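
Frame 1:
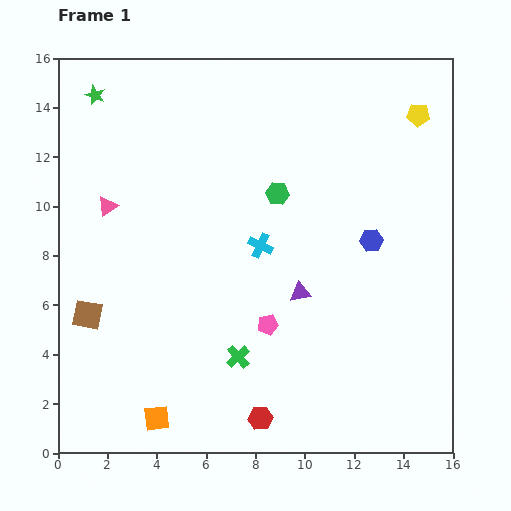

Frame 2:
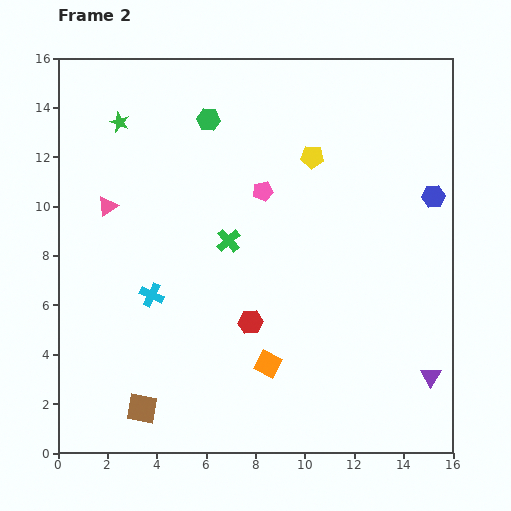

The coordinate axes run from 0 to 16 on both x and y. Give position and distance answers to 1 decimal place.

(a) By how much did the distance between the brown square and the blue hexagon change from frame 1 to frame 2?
+2.7

Distance in frame 1: 11.9. Distance in frame 2: 14.6.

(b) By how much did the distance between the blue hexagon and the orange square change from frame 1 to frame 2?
-1.8

Distance in frame 1: 11.3. Distance in frame 2: 9.5.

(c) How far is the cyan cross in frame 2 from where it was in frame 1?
4.8

The cyan cross moved from (8.2, 8.4) to (3.8, 6.4), a distance of √(4.4² + 2.0²) ≈ 4.8.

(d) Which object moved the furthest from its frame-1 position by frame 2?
the purple triangle

(moved 6.3; next 5.4)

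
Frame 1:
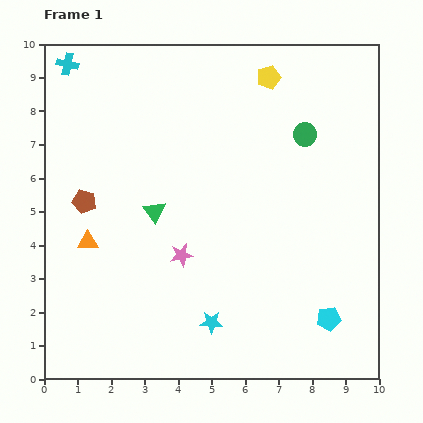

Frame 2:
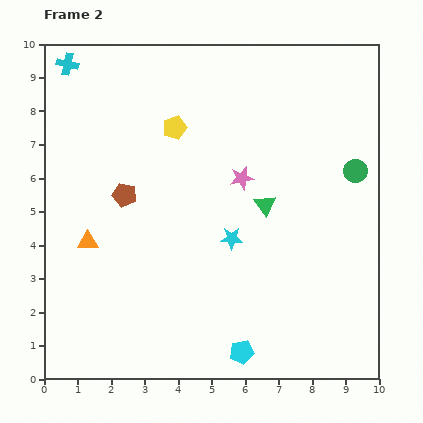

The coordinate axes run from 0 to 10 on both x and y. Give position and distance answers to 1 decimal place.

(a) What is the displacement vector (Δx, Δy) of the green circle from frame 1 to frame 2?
(1.5, -1.1)

The green circle was at (7.8, 7.3) in frame 1 and (9.3, 6.2) in frame 2.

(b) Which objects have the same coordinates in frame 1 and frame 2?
the cyan cross, the orange triangle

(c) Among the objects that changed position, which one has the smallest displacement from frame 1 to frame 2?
the brown pentagon

(moved 1.2)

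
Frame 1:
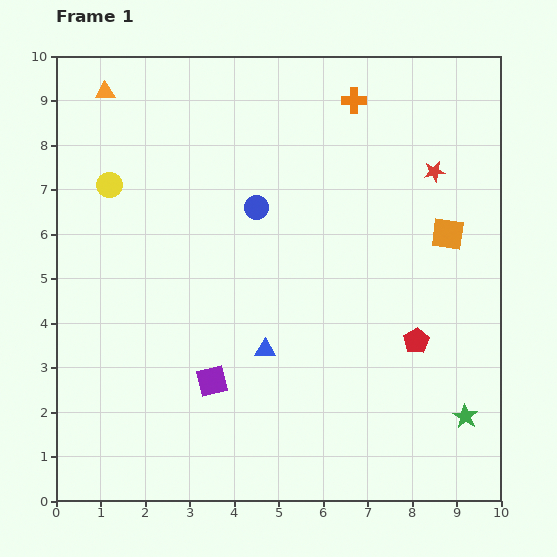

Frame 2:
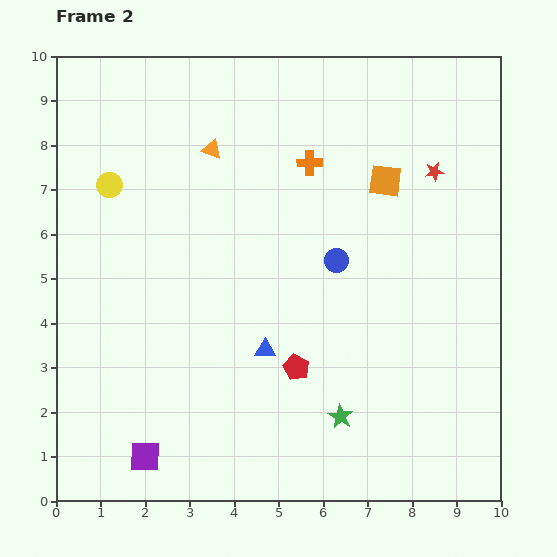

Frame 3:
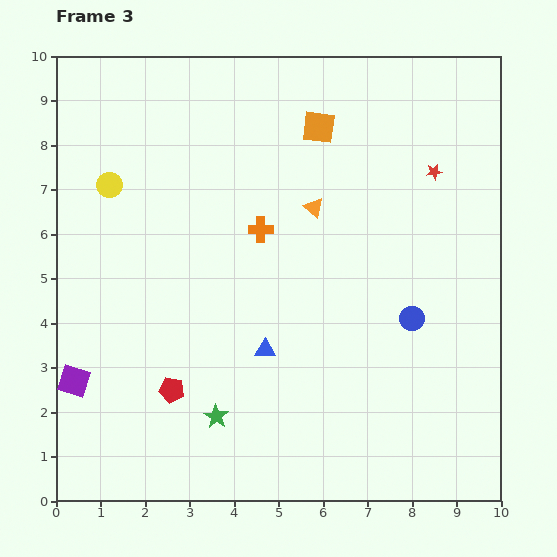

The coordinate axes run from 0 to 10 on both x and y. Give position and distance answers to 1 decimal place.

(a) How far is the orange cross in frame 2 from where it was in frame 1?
1.7

The orange cross moved from (6.7, 9.0) to (5.7, 7.6), a distance of √(1.0² + 1.4²) ≈ 1.7.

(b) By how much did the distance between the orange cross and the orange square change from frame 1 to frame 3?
-1.1

Distance in frame 1: 3.7. Distance in frame 3: 2.6.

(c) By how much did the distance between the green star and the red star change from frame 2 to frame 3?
+1.5

Distance in frame 2: 5.9. Distance in frame 3: 7.4.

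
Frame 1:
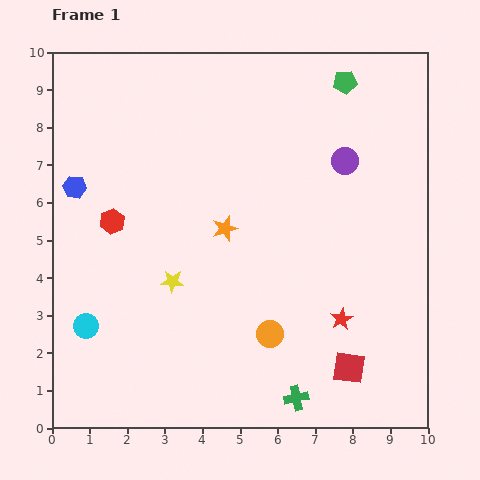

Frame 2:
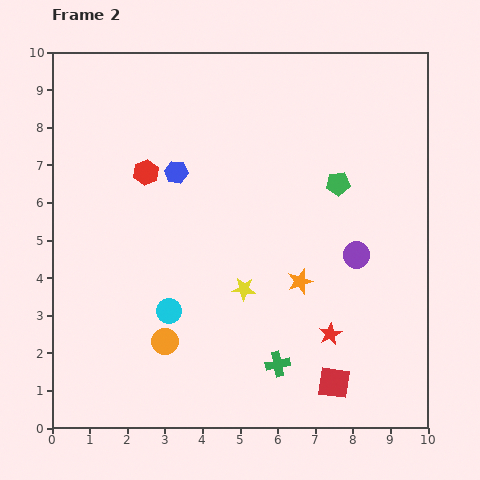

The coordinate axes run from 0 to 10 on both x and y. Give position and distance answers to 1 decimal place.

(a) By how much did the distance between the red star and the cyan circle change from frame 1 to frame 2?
-2.5

Distance in frame 1: 6.8. Distance in frame 2: 4.3.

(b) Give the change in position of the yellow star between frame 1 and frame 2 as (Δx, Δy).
(1.9, -0.2)

The yellow star was at (3.2, 3.9) in frame 1 and (5.1, 3.7) in frame 2.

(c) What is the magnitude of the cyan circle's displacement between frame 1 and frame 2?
2.2

The cyan circle moved from (0.9, 2.7) to (3.1, 3.1), a distance of √(2.2² + 0.4²) ≈ 2.2.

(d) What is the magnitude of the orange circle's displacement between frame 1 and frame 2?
2.8

The orange circle moved from (5.8, 2.5) to (3.0, 2.3), a distance of √(2.8² + 0.2²) ≈ 2.8.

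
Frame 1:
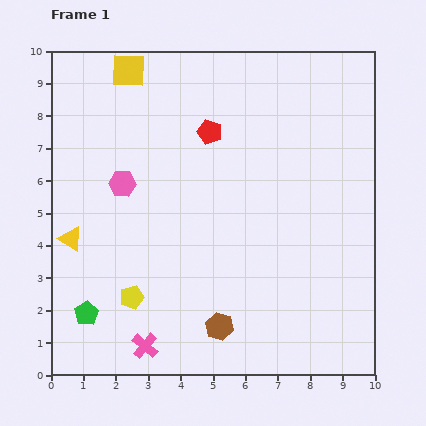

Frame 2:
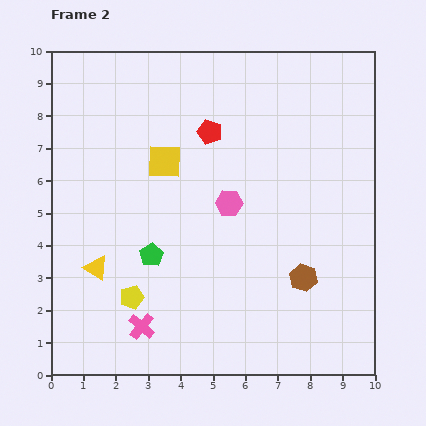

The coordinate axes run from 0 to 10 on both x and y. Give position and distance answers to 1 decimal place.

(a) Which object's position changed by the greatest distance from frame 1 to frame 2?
the pink hexagon

(moved 3.4; next 3.0)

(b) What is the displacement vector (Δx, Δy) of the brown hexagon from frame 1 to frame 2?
(2.6, 1.5)

The brown hexagon was at (5.2, 1.5) in frame 1 and (7.8, 3.0) in frame 2.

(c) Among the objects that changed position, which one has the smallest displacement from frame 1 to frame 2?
the pink cross

(moved 0.6)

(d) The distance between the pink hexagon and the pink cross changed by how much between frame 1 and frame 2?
-0.3

Distance in frame 1: 5.0. Distance in frame 2: 4.7.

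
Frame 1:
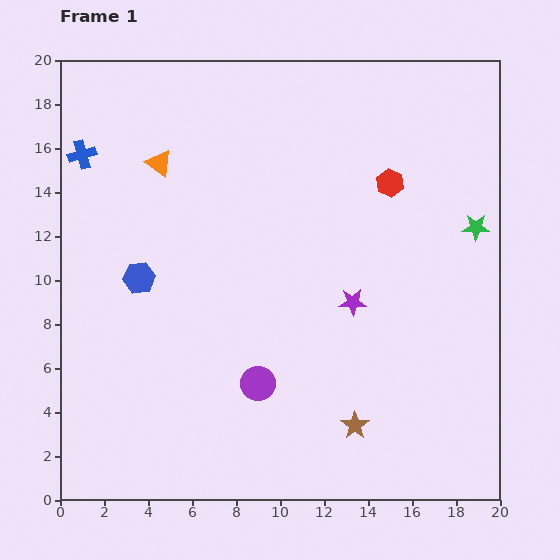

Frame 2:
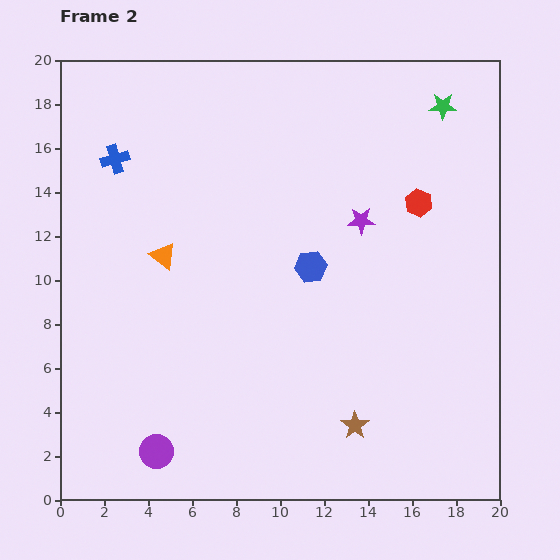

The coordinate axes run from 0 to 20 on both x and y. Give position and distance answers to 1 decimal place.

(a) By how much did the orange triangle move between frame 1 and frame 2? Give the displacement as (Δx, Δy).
(0.2, -4.2)

The orange triangle was at (4.5, 15.3) in frame 1 and (4.7, 11.1) in frame 2.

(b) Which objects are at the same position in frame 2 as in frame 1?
the brown star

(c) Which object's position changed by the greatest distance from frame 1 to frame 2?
the blue hexagon

(moved 7.8; next 5.7)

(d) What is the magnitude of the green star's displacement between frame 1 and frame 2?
5.7

The green star moved from (18.9, 12.4) to (17.4, 17.9), a distance of √(1.5² + 5.5²) ≈ 5.7.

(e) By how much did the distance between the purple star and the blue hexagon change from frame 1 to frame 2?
-6.7

Distance in frame 1: 9.8. Distance in frame 2: 3.1.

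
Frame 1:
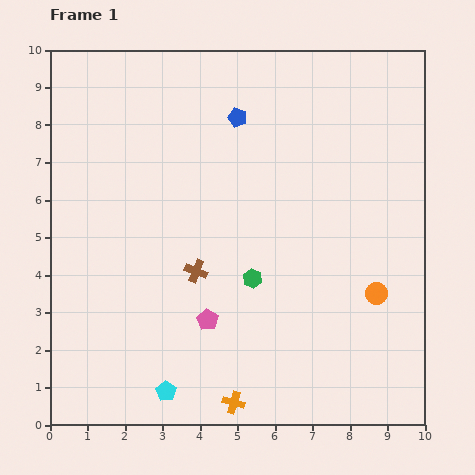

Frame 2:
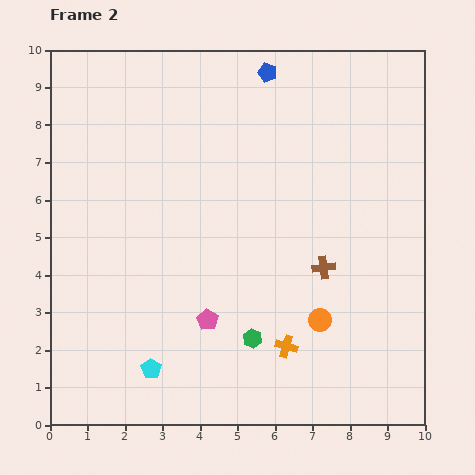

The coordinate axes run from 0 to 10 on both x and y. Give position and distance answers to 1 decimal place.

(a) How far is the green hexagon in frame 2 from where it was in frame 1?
1.6

The green hexagon moved from (5.4, 3.9) to (5.4, 2.3), a distance of √(0.0² + 1.6²) ≈ 1.6.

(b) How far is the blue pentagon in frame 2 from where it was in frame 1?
1.4

The blue pentagon moved from (5.0, 8.2) to (5.8, 9.4), a distance of √(0.8² + 1.2²) ≈ 1.4.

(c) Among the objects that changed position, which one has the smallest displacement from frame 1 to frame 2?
the cyan pentagon

(moved 0.7)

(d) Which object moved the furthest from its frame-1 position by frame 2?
the brown cross

(moved 3.4; next 2.1)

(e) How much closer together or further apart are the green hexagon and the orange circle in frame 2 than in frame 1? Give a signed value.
-1.4

Distance in frame 1: 3.3. Distance in frame 2: 1.9.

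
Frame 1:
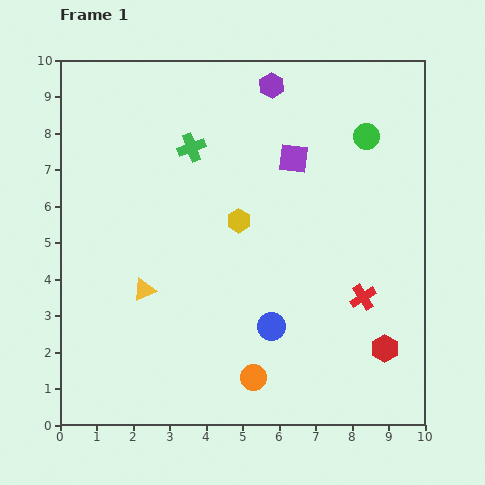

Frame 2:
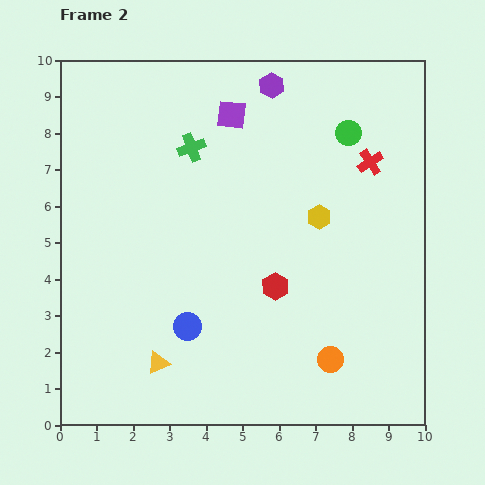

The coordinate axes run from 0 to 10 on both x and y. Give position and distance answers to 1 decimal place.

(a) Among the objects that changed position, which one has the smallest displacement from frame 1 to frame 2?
the green circle

(moved 0.5)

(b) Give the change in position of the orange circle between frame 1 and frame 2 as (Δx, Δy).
(2.1, 0.5)

The orange circle was at (5.3, 1.3) in frame 1 and (7.4, 1.8) in frame 2.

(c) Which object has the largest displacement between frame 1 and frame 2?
the red cross

(moved 3.7; next 3.4)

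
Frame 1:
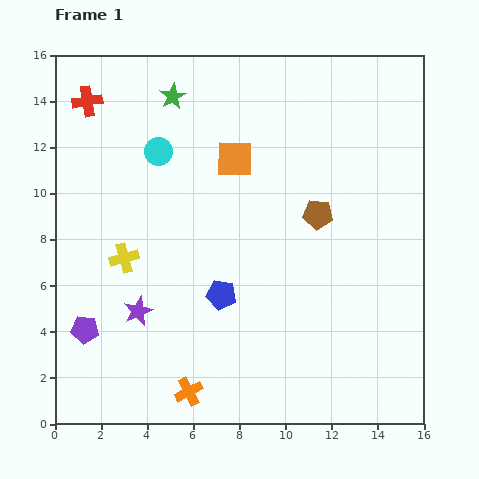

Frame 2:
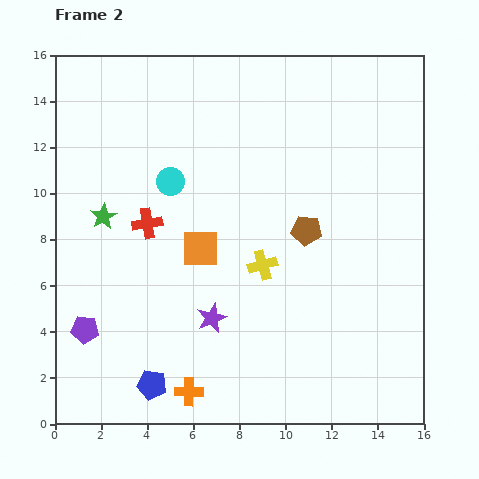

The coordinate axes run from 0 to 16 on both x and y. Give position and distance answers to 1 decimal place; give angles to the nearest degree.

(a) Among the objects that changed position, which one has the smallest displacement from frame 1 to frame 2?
the brown pentagon

(moved 0.9)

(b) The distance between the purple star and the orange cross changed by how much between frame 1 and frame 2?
-0.7

Distance in frame 1: 4.1. Distance in frame 2: 3.4.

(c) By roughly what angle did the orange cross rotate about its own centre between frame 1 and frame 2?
29° clockwise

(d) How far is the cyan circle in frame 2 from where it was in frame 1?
1.4

The cyan circle moved from (4.5, 11.8) to (5.0, 10.5), a distance of √(0.5² + 1.3²) ≈ 1.4.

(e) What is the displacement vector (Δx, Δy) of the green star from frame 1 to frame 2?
(-3.0, -5.2)

The green star was at (5.1, 14.2) in frame 1 and (2.1, 9.0) in frame 2.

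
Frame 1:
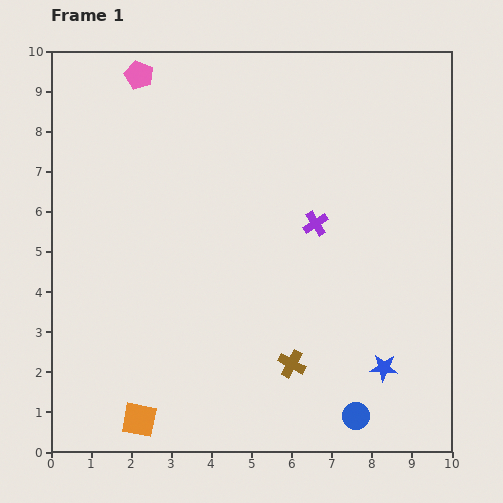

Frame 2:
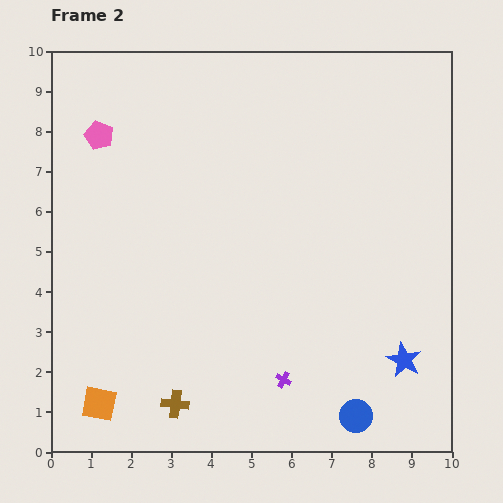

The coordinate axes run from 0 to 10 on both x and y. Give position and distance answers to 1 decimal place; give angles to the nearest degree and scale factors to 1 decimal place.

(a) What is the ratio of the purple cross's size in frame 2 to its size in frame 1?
0.6×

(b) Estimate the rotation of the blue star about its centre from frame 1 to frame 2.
23° clockwise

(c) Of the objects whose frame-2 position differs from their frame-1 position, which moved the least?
the blue star

(moved 0.5)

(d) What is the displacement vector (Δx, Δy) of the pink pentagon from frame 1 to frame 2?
(-1.0, -1.5)

The pink pentagon was at (2.2, 9.4) in frame 1 and (1.2, 7.9) in frame 2.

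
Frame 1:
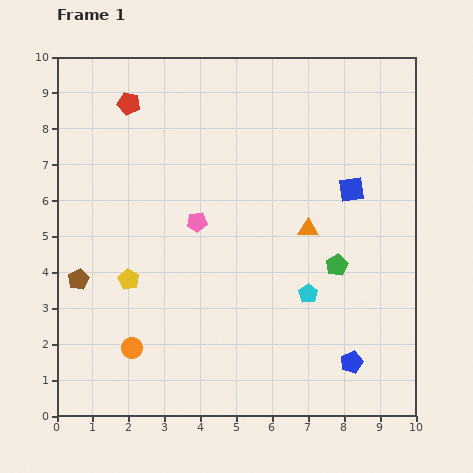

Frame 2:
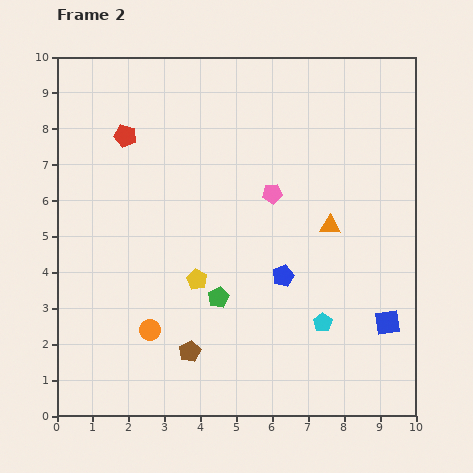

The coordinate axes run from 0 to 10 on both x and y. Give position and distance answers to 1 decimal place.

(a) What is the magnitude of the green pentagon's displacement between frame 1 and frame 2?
3.4

The green pentagon moved from (7.8, 4.2) to (4.5, 3.3), a distance of √(3.3² + 0.9²) ≈ 3.4.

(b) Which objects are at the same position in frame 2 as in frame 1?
none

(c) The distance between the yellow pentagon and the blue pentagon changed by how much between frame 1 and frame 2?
-4.2

Distance in frame 1: 6.6. Distance in frame 2: 2.4.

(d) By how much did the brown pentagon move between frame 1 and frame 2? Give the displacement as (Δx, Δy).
(3.1, -2.0)

The brown pentagon was at (0.6, 3.8) in frame 1 and (3.7, 1.8) in frame 2.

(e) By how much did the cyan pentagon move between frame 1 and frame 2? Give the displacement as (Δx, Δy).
(0.4, -0.8)

The cyan pentagon was at (7.0, 3.4) in frame 1 and (7.4, 2.6) in frame 2.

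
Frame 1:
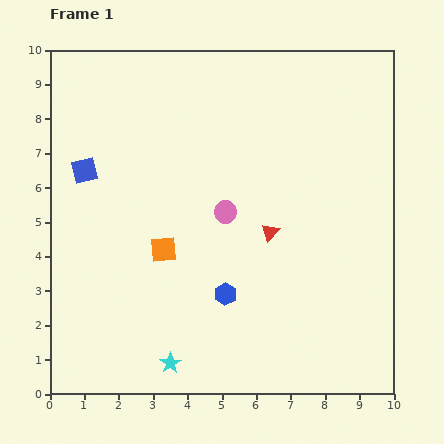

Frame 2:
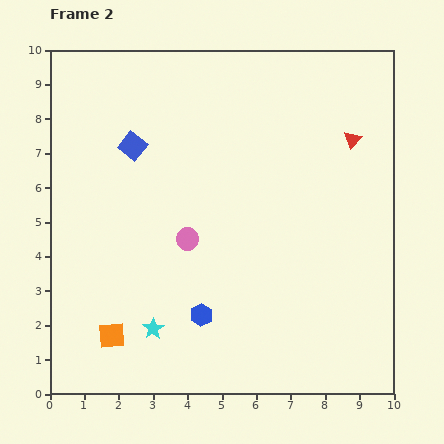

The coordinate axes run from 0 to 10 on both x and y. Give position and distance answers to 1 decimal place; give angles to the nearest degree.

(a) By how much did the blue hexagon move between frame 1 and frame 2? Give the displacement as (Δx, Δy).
(-0.7, -0.6)

The blue hexagon was at (5.1, 2.9) in frame 1 and (4.4, 2.3) in frame 2.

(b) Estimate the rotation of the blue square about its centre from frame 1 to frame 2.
38° counter-clockwise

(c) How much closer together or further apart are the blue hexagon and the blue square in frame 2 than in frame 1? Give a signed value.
-0.2

Distance in frame 1: 5.5. Distance in frame 2: 5.3.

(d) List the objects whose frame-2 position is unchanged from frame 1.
none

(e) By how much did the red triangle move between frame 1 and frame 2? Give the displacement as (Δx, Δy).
(2.4, 2.7)

The red triangle was at (6.4, 4.7) in frame 1 and (8.8, 7.4) in frame 2.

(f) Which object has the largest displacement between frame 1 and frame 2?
the red triangle

(moved 3.6; next 2.9)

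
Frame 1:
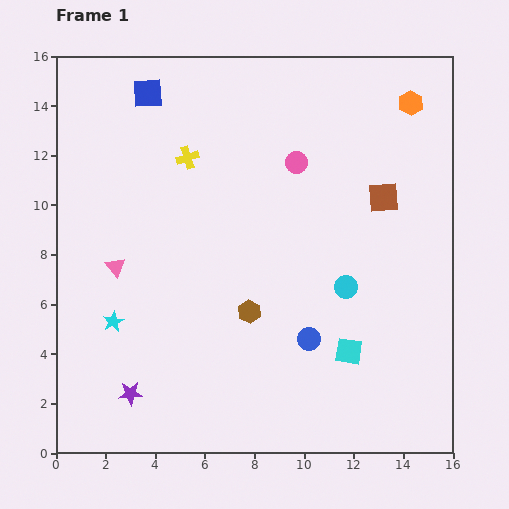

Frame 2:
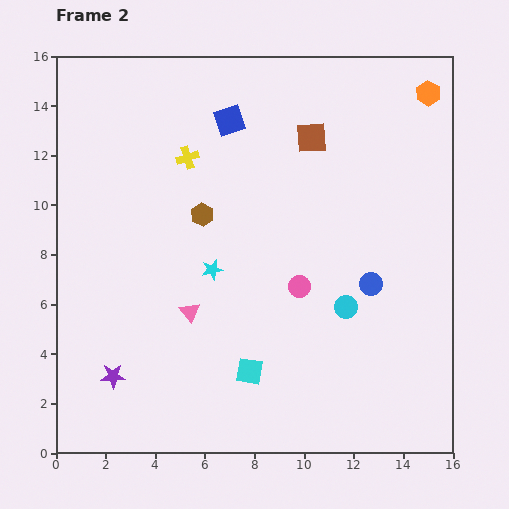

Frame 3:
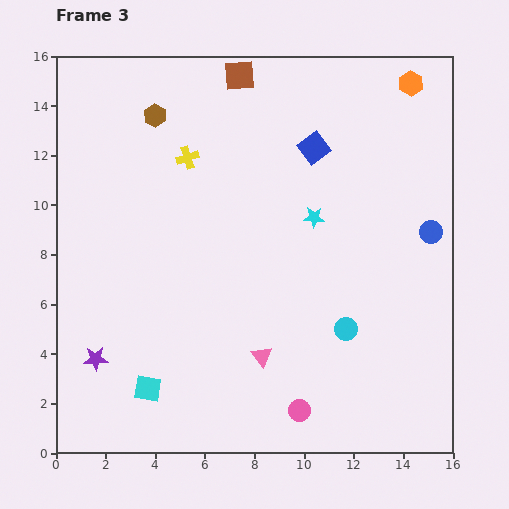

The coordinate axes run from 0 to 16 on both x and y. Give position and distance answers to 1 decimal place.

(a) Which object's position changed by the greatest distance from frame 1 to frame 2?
the pink circle

(moved 5.0; next 4.5)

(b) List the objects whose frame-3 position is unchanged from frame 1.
the yellow cross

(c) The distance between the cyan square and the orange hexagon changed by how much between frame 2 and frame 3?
+2.9

Distance in frame 2: 13.3. Distance in frame 3: 16.2.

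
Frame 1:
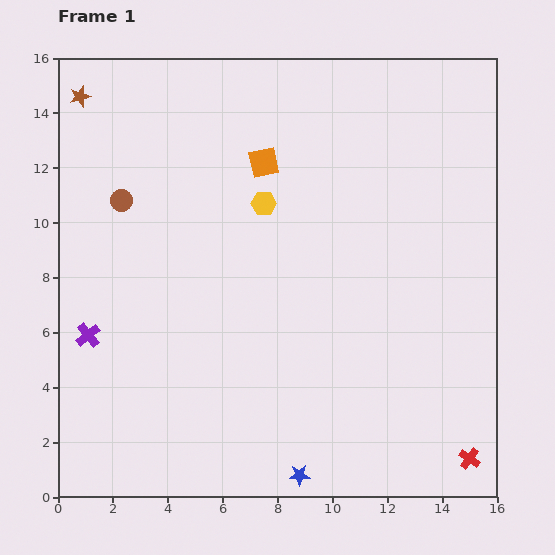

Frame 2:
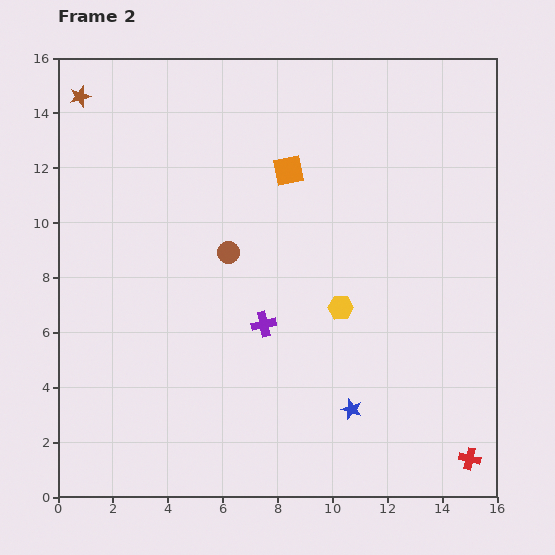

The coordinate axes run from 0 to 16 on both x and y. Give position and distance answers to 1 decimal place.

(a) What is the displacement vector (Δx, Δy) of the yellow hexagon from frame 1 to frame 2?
(2.8, -3.8)

The yellow hexagon was at (7.5, 10.7) in frame 1 and (10.3, 6.9) in frame 2.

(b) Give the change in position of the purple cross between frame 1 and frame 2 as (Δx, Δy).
(6.4, 0.4)

The purple cross was at (1.1, 5.9) in frame 1 and (7.5, 6.3) in frame 2.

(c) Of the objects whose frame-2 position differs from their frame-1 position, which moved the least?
the orange square

(moved 0.9)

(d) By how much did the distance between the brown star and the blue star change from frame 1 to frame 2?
-0.9

Distance in frame 1: 16.0. Distance in frame 2: 15.1.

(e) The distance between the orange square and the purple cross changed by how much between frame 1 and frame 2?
-3.3

Distance in frame 1: 9.0. Distance in frame 2: 5.7.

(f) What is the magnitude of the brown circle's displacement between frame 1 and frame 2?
4.3

The brown circle moved from (2.3, 10.8) to (6.2, 8.9), a distance of √(3.9² + 1.9²) ≈ 4.3.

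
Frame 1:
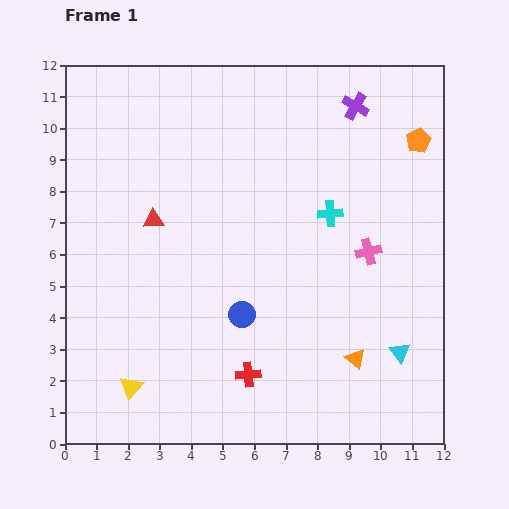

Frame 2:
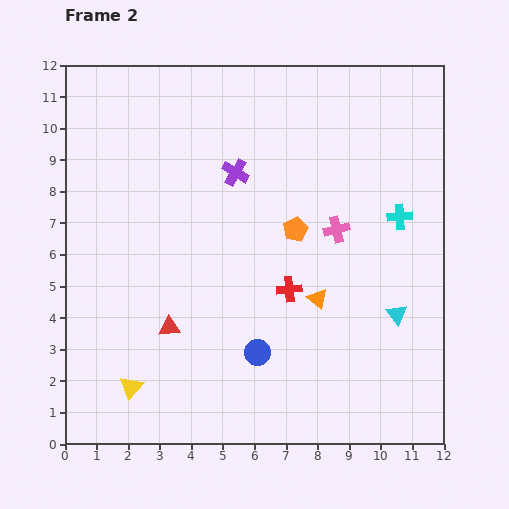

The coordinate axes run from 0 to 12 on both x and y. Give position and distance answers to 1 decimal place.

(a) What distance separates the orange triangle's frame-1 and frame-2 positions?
2.2

The orange triangle moved from (9.2, 2.7) to (8.0, 4.6), a distance of √(1.2² + 1.9²) ≈ 2.2.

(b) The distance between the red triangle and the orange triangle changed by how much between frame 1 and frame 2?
-3.0

Distance in frame 1: 7.8. Distance in frame 2: 4.8.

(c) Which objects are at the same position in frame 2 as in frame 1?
the yellow triangle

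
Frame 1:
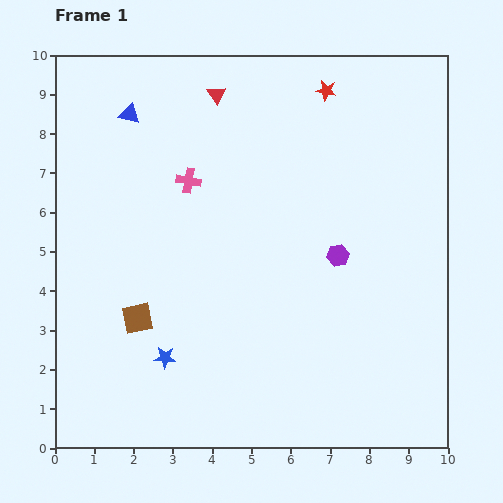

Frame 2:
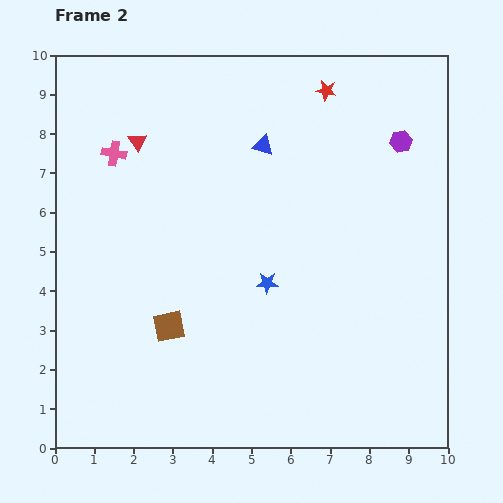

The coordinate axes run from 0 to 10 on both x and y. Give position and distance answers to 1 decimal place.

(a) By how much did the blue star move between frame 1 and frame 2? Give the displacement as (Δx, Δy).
(2.6, 1.9)

The blue star was at (2.8, 2.3) in frame 1 and (5.4, 4.2) in frame 2.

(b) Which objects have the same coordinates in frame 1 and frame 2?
the red star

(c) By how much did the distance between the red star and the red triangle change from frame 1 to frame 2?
+2.2

Distance in frame 1: 2.8. Distance in frame 2: 5.0.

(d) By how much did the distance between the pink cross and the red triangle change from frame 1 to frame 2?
-1.6

Distance in frame 1: 2.3. Distance in frame 2: 0.7.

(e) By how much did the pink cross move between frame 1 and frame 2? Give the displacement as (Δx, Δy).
(-1.9, 0.7)

The pink cross was at (3.4, 6.8) in frame 1 and (1.5, 7.5) in frame 2.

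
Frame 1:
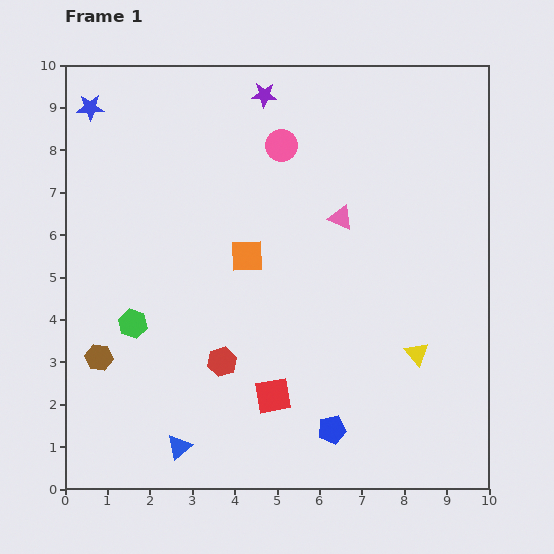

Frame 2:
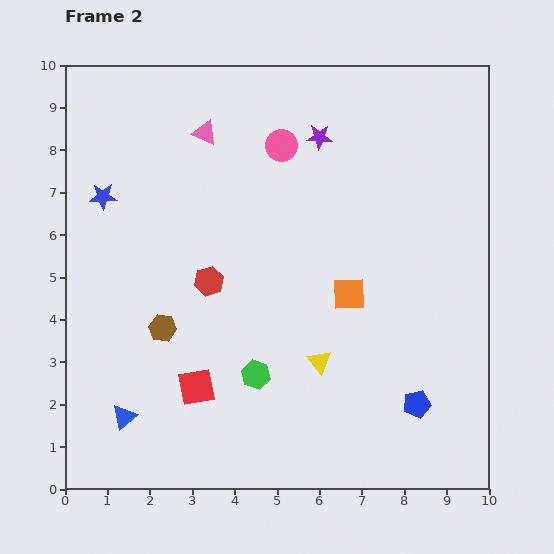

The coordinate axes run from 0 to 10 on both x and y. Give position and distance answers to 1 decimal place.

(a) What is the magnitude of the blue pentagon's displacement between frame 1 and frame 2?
2.1

The blue pentagon moved from (6.3, 1.4) to (8.3, 2.0), a distance of √(2.0² + 0.6²) ≈ 2.1.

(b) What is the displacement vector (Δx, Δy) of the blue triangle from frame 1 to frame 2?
(-1.3, 0.7)

The blue triangle was at (2.7, 1.0) in frame 1 and (1.4, 1.7) in frame 2.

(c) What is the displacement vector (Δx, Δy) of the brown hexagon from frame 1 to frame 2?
(1.5, 0.7)

The brown hexagon was at (0.8, 3.1) in frame 1 and (2.3, 3.8) in frame 2.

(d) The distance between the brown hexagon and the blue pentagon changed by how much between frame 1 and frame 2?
+0.5

Distance in frame 1: 5.8. Distance in frame 2: 6.3.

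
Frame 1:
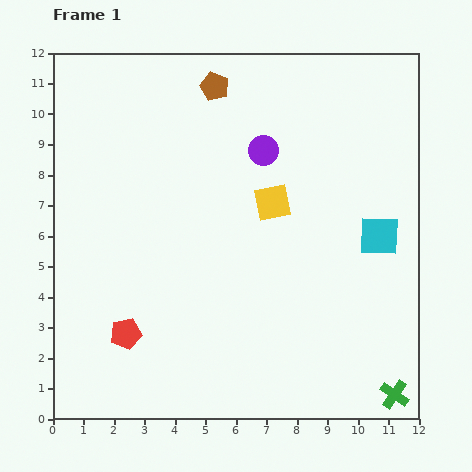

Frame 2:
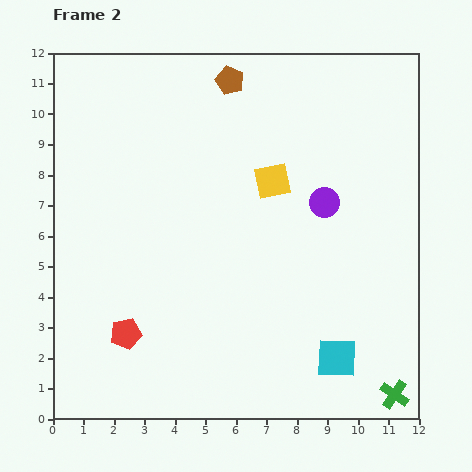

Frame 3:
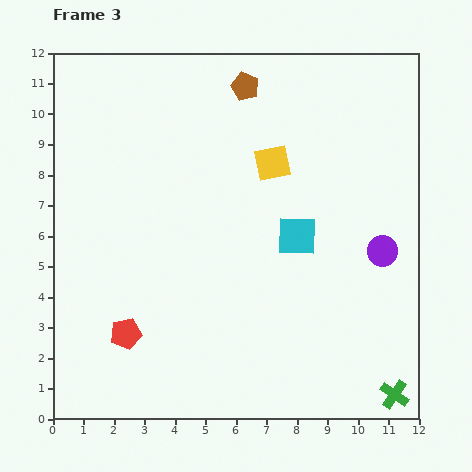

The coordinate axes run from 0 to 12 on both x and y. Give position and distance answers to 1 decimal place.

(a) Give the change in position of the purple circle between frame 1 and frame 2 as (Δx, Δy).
(2.0, -1.7)

The purple circle was at (6.9, 8.8) in frame 1 and (8.9, 7.1) in frame 2.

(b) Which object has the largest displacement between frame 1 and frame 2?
the cyan square

(moved 4.2; next 2.6)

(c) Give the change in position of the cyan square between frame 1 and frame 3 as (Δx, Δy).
(-2.7, 0.0)

The cyan square was at (10.7, 6.0) in frame 1 and (8.0, 6.0) in frame 3.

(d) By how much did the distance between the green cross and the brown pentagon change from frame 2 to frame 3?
-0.4

Distance in frame 2: 11.6. Distance in frame 3: 11.2.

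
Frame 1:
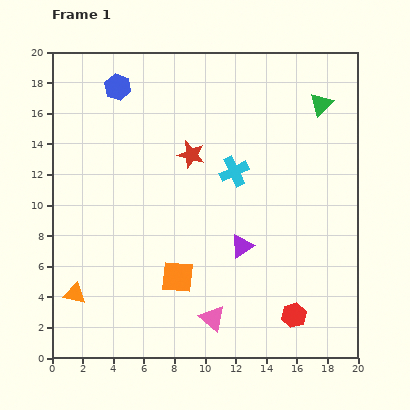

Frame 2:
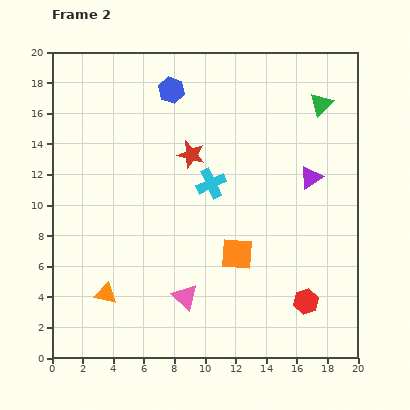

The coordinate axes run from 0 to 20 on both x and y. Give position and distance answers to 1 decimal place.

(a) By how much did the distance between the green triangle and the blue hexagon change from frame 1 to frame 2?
-3.5

Distance in frame 1: 13.3. Distance in frame 2: 9.8.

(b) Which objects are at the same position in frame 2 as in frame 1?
the red star, the green triangle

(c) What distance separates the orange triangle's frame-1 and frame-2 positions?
2.0

The orange triangle moved from (1.5, 4.2) to (3.5, 4.2), a distance of √(2.0² + 0.0²) ≈ 2.0.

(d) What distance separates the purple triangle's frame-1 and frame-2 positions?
6.4

The purple triangle moved from (12.4, 7.3) to (16.9, 11.8), a distance of √(4.5² + 4.5²) ≈ 6.4.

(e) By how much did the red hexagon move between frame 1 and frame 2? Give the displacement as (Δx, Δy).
(0.8, 0.9)

The red hexagon was at (15.8, 2.8) in frame 1 and (16.6, 3.7) in frame 2.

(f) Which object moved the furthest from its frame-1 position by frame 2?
the purple triangle

(moved 6.4; next 4.2)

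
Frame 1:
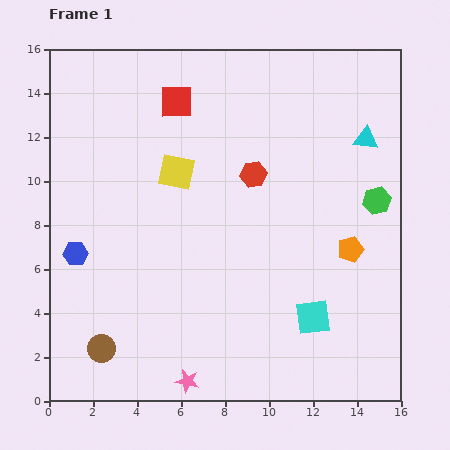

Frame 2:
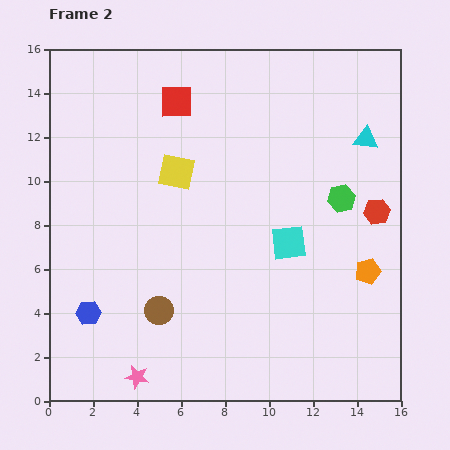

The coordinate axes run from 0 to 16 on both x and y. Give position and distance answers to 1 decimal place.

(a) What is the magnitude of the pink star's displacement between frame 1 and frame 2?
2.3

The pink star moved from (6.3, 0.9) to (4.0, 1.1), a distance of √(2.3² + 0.2²) ≈ 2.3.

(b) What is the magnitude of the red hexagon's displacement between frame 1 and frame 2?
5.9

The red hexagon moved from (9.3, 10.3) to (14.9, 8.6), a distance of √(5.6² + 1.7²) ≈ 5.9.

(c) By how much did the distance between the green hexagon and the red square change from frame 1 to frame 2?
-1.5

Distance in frame 1: 10.2. Distance in frame 2: 8.7.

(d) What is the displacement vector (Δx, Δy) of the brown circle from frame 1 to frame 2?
(2.6, 1.7)

The brown circle was at (2.4, 2.4) in frame 1 and (5.0, 4.1) in frame 2.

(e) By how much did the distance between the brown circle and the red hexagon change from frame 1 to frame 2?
+0.4

Distance in frame 1: 10.5. Distance in frame 2: 10.9.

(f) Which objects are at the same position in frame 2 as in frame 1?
the red square, the yellow square, the cyan triangle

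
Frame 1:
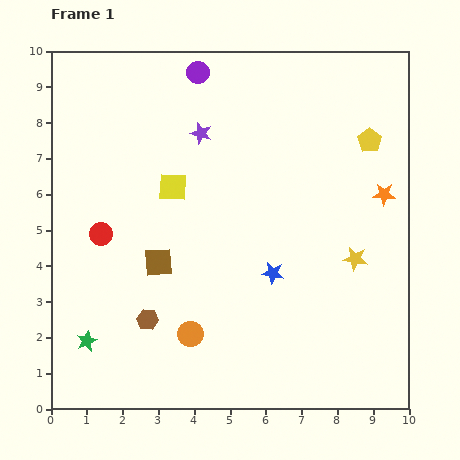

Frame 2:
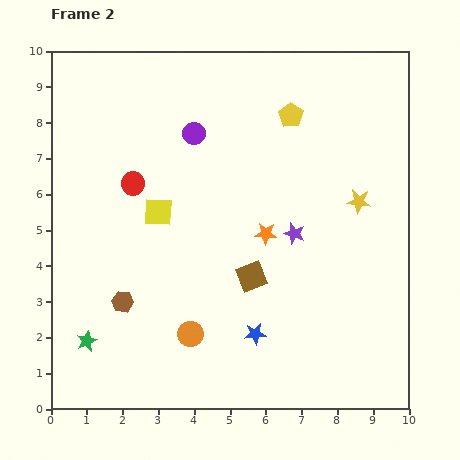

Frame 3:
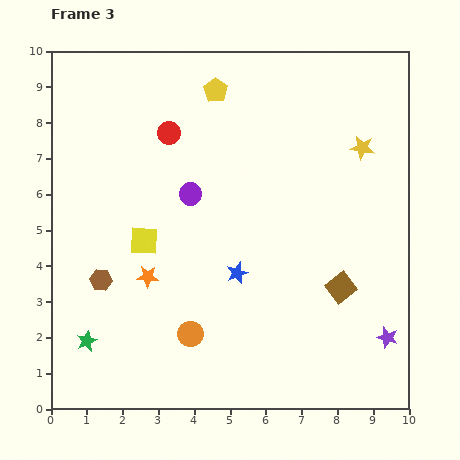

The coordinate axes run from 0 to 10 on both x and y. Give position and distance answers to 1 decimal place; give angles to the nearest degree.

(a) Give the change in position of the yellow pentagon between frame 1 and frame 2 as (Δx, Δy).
(-2.2, 0.7)

The yellow pentagon was at (8.9, 7.5) in frame 1 and (6.7, 8.2) in frame 2.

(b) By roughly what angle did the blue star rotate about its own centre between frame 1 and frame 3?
31° counter-clockwise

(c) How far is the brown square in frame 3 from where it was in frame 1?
5.1

The brown square moved from (3.0, 4.1) to (8.1, 3.4), a distance of √(5.1² + 0.7²) ≈ 5.1.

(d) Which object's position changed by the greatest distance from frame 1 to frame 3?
the purple star

(moved 7.7; next 7.0)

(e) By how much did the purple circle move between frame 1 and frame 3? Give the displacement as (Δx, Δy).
(-0.2, -3.4)

The purple circle was at (4.1, 9.4) in frame 1 and (3.9, 6.0) in frame 3.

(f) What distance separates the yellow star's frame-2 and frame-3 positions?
1.5

The yellow star moved from (8.6, 5.8) to (8.7, 7.3), a distance of √(0.1² + 1.5²) ≈ 1.5.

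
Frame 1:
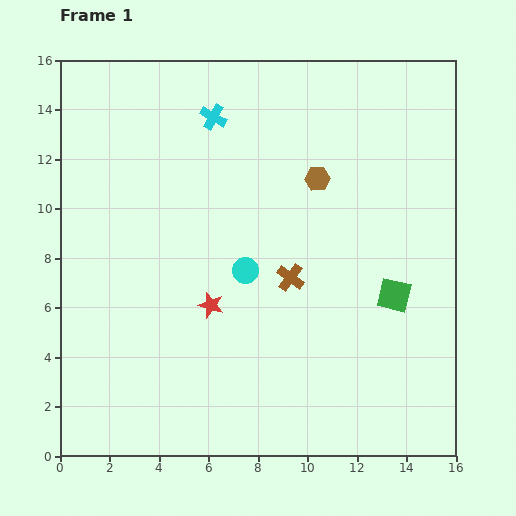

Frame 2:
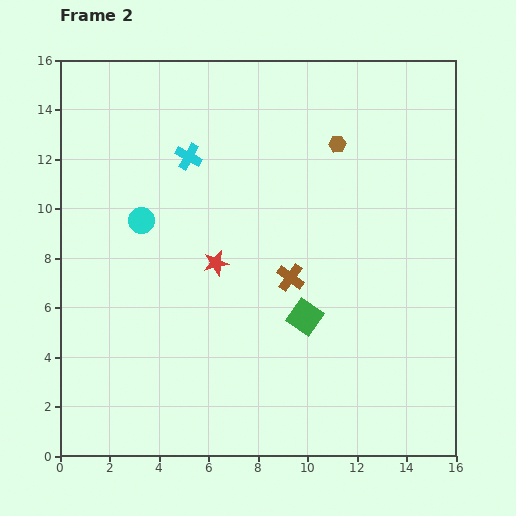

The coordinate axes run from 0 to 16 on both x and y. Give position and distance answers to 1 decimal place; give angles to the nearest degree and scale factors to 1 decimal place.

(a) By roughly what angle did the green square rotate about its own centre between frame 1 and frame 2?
21° clockwise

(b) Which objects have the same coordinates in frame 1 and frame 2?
the brown cross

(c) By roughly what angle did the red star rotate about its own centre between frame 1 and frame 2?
31° counter-clockwise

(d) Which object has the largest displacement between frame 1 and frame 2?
the cyan circle

(moved 4.7; next 3.7)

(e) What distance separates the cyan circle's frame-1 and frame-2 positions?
4.7

The cyan circle moved from (7.5, 7.5) to (3.3, 9.5), a distance of √(4.2² + 2.0²) ≈ 4.7.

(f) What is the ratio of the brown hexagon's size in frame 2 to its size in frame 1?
0.7×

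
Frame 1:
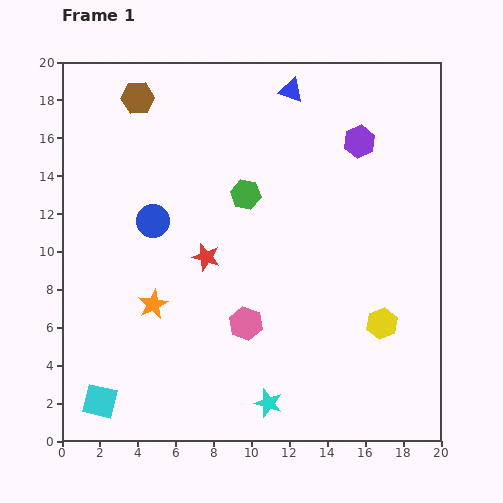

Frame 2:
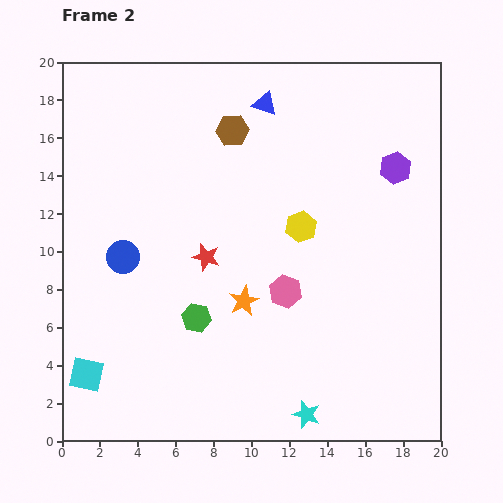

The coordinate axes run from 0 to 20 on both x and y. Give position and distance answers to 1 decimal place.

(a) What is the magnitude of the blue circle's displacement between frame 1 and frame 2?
2.5

The blue circle moved from (4.8, 11.6) to (3.2, 9.7), a distance of √(1.6² + 1.9²) ≈ 2.5.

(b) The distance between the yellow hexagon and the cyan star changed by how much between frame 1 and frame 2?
+2.6

Distance in frame 1: 7.3. Distance in frame 2: 9.9.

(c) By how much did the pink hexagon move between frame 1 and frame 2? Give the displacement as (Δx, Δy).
(2.1, 1.7)

The pink hexagon was at (9.7, 6.2) in frame 1 and (11.8, 7.9) in frame 2.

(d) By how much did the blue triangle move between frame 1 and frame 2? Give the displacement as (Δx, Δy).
(-1.4, -0.7)

The blue triangle was at (12.1, 18.5) in frame 1 and (10.7, 17.8) in frame 2.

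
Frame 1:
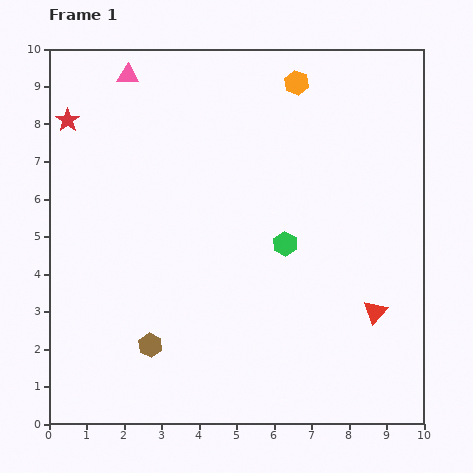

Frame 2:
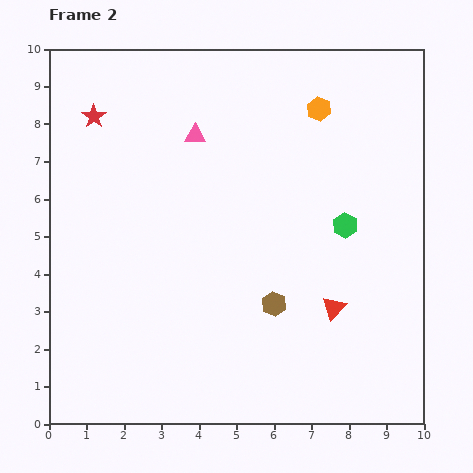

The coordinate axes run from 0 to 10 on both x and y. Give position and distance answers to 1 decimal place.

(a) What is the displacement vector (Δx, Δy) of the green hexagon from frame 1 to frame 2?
(1.6, 0.5)

The green hexagon was at (6.3, 4.8) in frame 1 and (7.9, 5.3) in frame 2.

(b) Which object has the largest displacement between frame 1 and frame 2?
the brown hexagon

(moved 3.5; next 2.4)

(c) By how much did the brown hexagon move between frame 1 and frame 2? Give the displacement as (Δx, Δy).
(3.3, 1.1)

The brown hexagon was at (2.7, 2.1) in frame 1 and (6.0, 3.2) in frame 2.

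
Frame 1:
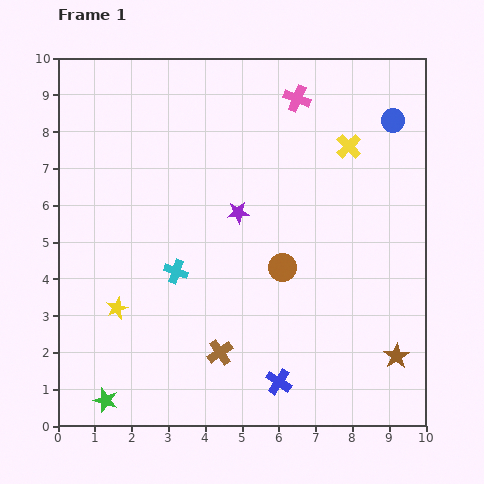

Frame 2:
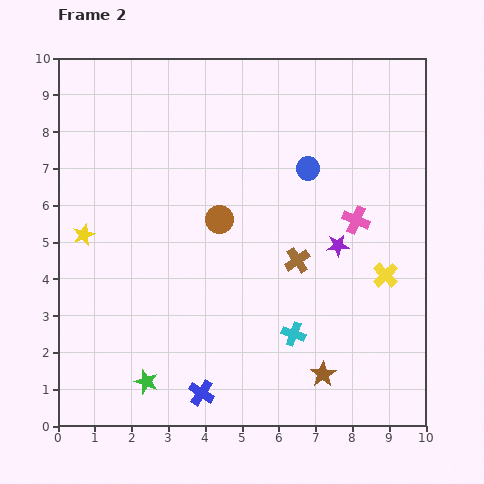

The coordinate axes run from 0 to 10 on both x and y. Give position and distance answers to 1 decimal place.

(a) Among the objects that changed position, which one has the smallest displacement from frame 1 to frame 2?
the green star

(moved 1.2)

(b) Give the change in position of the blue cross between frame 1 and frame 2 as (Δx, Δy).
(-2.1, -0.3)

The blue cross was at (6.0, 1.2) in frame 1 and (3.9, 0.9) in frame 2.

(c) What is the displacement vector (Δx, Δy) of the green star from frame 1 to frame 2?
(1.1, 0.5)

The green star was at (1.3, 0.7) in frame 1 and (2.4, 1.2) in frame 2.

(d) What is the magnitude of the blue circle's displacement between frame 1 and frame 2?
2.6

The blue circle moved from (9.1, 8.3) to (6.8, 7.0), a distance of √(2.3² + 1.3²) ≈ 2.6.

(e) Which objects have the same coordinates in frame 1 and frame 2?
none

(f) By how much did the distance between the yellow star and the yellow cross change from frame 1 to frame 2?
+0.6

Distance in frame 1: 7.7. Distance in frame 2: 8.3.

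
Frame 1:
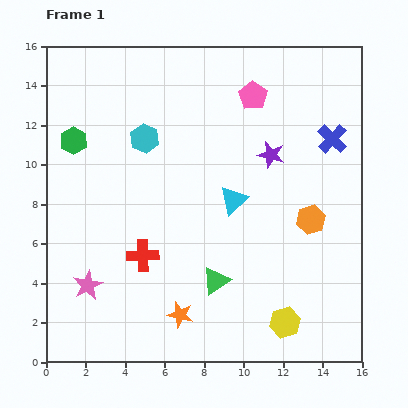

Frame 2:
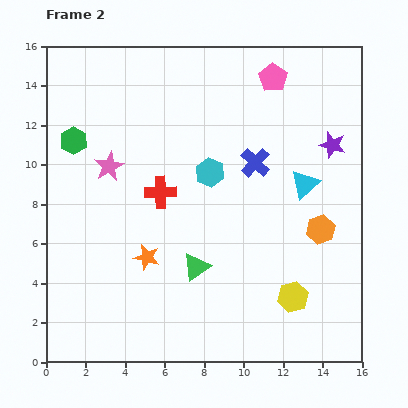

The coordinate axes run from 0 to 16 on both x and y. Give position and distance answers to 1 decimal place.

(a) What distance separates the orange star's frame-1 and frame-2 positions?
3.4

The orange star moved from (6.8, 2.4) to (5.1, 5.3), a distance of √(1.7² + 2.9²) ≈ 3.4.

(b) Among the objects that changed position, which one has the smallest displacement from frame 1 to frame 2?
the orange hexagon

(moved 0.7)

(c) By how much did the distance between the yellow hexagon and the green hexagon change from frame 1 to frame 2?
-0.5

Distance in frame 1: 14.1. Distance in frame 2: 13.6.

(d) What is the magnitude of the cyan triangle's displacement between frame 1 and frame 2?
3.7

The cyan triangle moved from (9.5, 8.2) to (13.1, 9.0), a distance of √(3.6² + 0.8²) ≈ 3.7.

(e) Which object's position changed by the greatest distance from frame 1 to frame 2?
the pink star

(moved 6.1; next 4.1)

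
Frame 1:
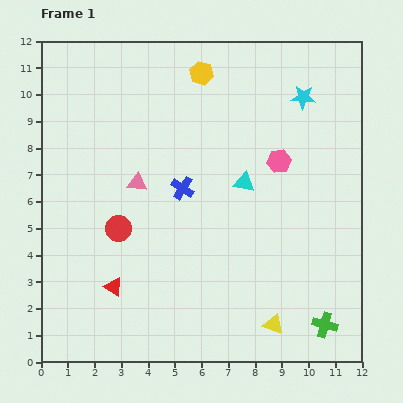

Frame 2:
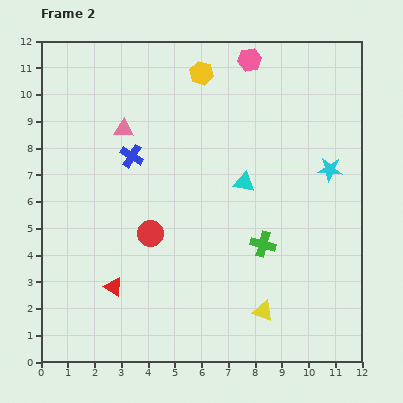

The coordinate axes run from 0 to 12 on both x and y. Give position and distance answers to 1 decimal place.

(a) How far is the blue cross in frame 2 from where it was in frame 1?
2.2

The blue cross moved from (5.3, 6.5) to (3.4, 7.7), a distance of √(1.9² + 1.2²) ≈ 2.2.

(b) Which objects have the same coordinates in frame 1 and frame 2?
the cyan triangle, the red triangle, the yellow hexagon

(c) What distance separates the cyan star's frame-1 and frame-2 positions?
2.9

The cyan star moved from (9.8, 9.9) to (10.8, 7.2), a distance of √(1.0² + 2.7²) ≈ 2.9.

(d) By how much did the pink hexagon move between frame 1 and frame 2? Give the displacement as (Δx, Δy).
(-1.1, 3.8)

The pink hexagon was at (8.9, 7.5) in frame 1 and (7.8, 11.3) in frame 2.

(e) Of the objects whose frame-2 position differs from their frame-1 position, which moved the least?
the yellow triangle

(moved 0.6)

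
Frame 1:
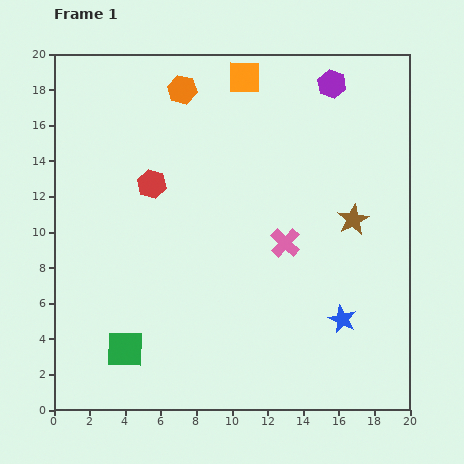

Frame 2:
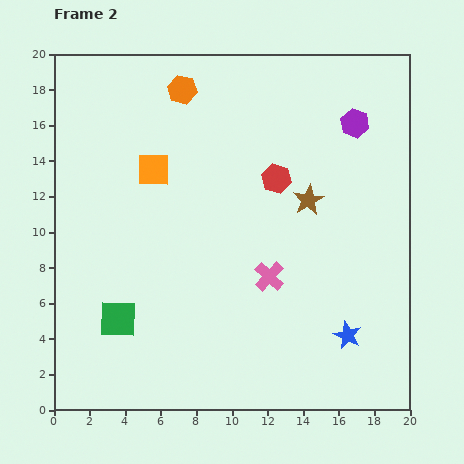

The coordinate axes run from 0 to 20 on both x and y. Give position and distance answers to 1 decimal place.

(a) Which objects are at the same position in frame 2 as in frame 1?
the orange hexagon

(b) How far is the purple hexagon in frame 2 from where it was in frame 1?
2.6

The purple hexagon moved from (15.6, 18.3) to (16.9, 16.1), a distance of √(1.3² + 2.2²) ≈ 2.6.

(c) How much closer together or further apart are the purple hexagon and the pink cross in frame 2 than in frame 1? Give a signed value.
+0.5

Distance in frame 1: 9.3. Distance in frame 2: 9.8.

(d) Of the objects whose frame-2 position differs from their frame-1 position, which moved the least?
the blue star

(moved 0.9)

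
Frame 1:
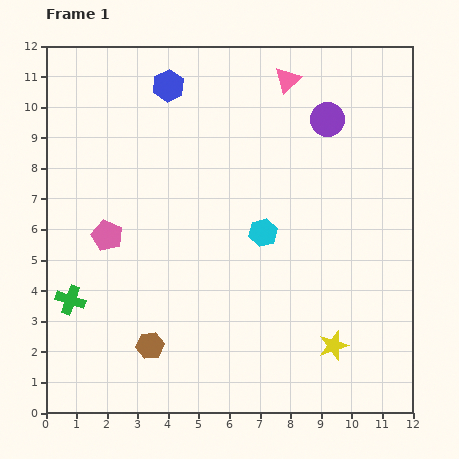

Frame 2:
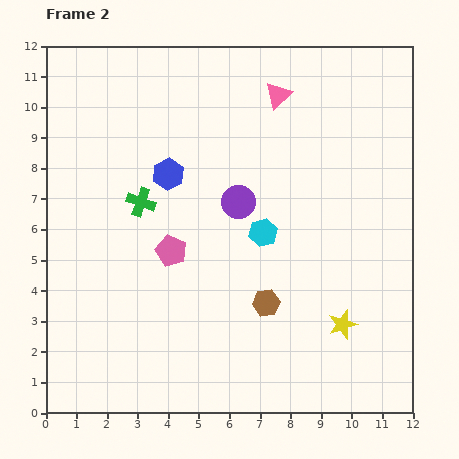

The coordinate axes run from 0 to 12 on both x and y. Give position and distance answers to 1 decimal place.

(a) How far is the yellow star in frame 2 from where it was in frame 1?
0.8

The yellow star moved from (9.4, 2.2) to (9.7, 2.9), a distance of √(0.3² + 0.7²) ≈ 0.8.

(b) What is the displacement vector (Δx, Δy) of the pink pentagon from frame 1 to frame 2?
(2.1, -0.5)

The pink pentagon was at (2.0, 5.8) in frame 1 and (4.1, 5.3) in frame 2.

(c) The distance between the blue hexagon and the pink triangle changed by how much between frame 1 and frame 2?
+0.5

Distance in frame 1: 3.9. Distance in frame 2: 4.4.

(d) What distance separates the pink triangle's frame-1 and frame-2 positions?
0.6

The pink triangle moved from (7.9, 10.9) to (7.6, 10.4), a distance of √(0.3² + 0.5²) ≈ 0.6.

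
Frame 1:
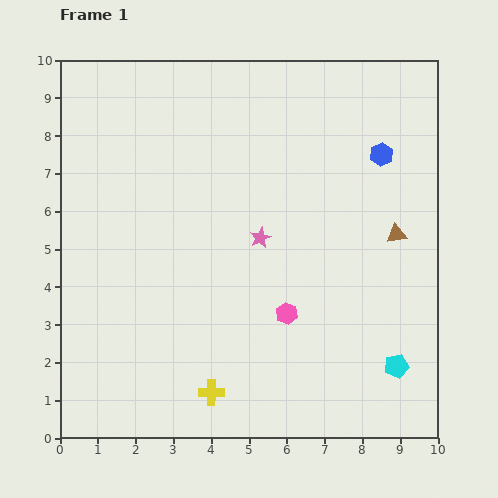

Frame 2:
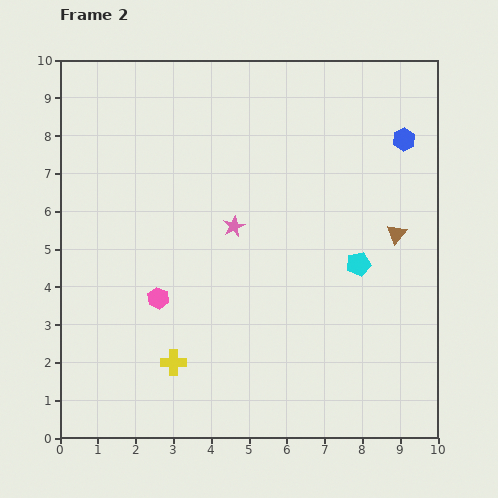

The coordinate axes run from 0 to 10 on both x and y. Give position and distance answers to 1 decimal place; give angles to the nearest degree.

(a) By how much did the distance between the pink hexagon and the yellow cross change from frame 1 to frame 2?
-1.2

Distance in frame 1: 2.9. Distance in frame 2: 1.7.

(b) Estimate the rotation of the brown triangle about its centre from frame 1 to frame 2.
42° counter-clockwise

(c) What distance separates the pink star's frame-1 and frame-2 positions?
0.8

The pink star moved from (5.3, 5.3) to (4.6, 5.6), a distance of √(0.7² + 0.3²) ≈ 0.8.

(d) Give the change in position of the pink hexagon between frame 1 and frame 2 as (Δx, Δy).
(-3.4, 0.4)

The pink hexagon was at (6.0, 3.3) in frame 1 and (2.6, 3.7) in frame 2.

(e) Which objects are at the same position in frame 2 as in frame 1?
the brown triangle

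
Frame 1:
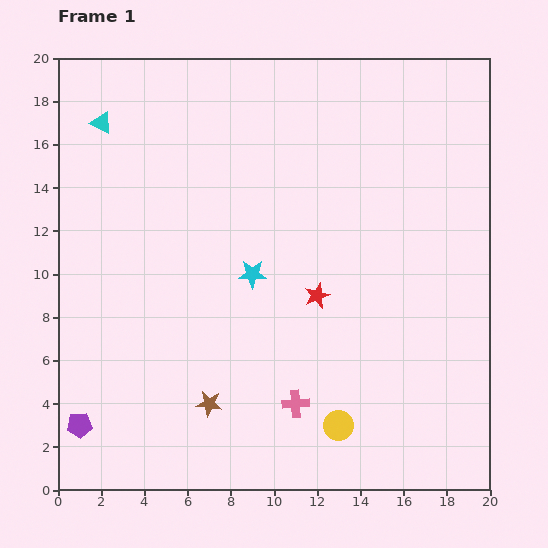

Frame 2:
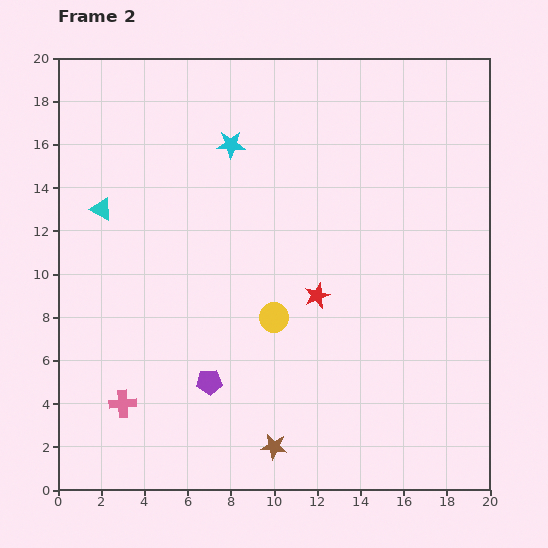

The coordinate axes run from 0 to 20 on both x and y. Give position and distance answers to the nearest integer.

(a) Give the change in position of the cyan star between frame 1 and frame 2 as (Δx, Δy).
(-1, 6)

The cyan star was at (9, 10) in frame 1 and (8, 16) in frame 2.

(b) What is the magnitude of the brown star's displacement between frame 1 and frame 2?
4

The brown star moved from (7, 4) to (10, 2), a distance of √(3² + 2²) ≈ 4.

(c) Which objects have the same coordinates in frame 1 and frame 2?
the red star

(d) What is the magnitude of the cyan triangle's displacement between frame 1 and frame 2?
4

The cyan triangle moved from (2, 17) to (2, 13), a distance of √(0² + 4²) ≈ 4.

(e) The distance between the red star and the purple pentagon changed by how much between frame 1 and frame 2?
-7

Distance in frame 1: 13. Distance in frame 2: 6.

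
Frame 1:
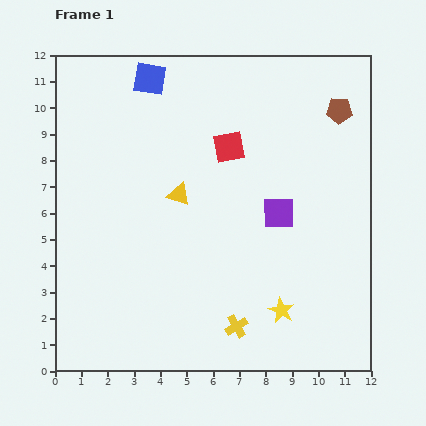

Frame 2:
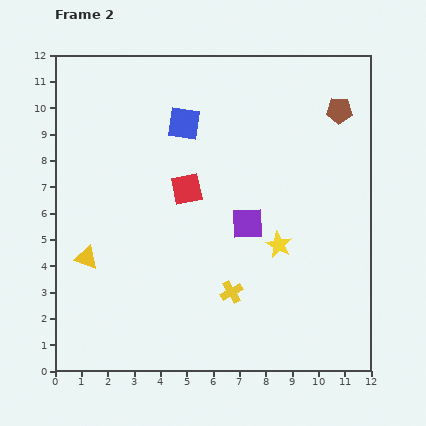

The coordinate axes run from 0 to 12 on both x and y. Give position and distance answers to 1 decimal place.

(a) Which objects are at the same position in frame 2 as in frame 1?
the brown pentagon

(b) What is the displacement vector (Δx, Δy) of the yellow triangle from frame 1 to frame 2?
(-3.5, -2.4)

The yellow triangle was at (4.7, 6.7) in frame 1 and (1.2, 4.3) in frame 2.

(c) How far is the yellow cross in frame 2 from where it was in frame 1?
1.3

The yellow cross moved from (6.9, 1.7) to (6.7, 3.0), a distance of √(0.2² + 1.3²) ≈ 1.3.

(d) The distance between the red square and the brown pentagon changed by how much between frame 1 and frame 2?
+2.1

Distance in frame 1: 4.4. Distance in frame 2: 6.5.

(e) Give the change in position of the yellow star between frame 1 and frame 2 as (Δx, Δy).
(-0.1, 2.5)

The yellow star was at (8.6, 2.3) in frame 1 and (8.5, 4.8) in frame 2.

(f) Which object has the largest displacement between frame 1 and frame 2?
the yellow triangle

(moved 4.2; next 2.5)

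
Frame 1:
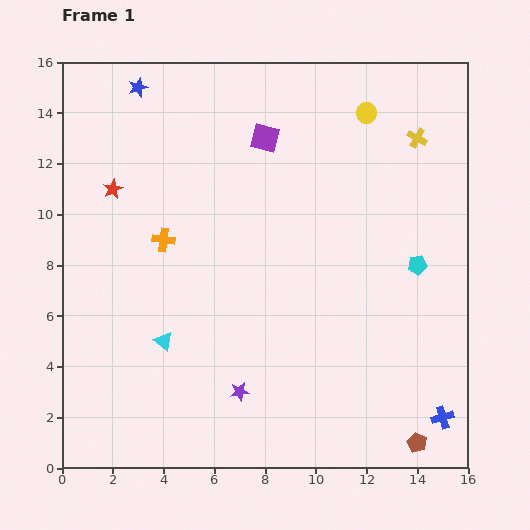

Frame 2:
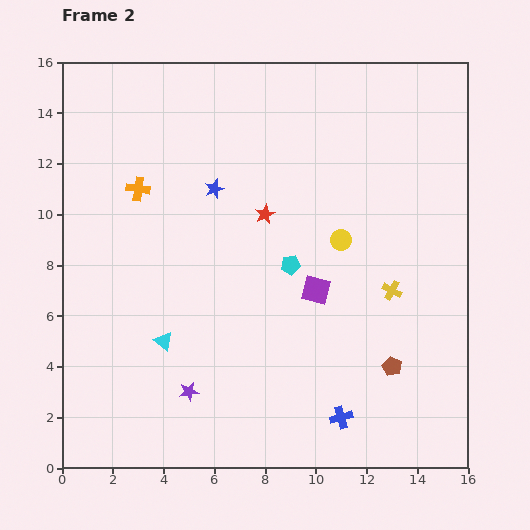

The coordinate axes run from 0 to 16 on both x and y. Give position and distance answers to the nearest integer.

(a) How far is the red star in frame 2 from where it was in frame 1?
6

The red star moved from (2, 11) to (8, 10), a distance of √(6² + 1²) ≈ 6.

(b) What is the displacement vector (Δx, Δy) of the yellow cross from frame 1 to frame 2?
(-1, -6)

The yellow cross was at (14, 13) in frame 1 and (13, 7) in frame 2.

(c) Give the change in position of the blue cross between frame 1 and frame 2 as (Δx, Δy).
(-4, 0)

The blue cross was at (15, 2) in frame 1 and (11, 2) in frame 2.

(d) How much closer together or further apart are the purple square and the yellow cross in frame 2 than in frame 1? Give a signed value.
-3

Distance in frame 1: 6. Distance in frame 2: 3.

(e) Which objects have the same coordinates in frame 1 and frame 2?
the cyan triangle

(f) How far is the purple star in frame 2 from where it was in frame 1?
2

The purple star moved from (7, 3) to (5, 3), a distance of √(2² + 0²) ≈ 2.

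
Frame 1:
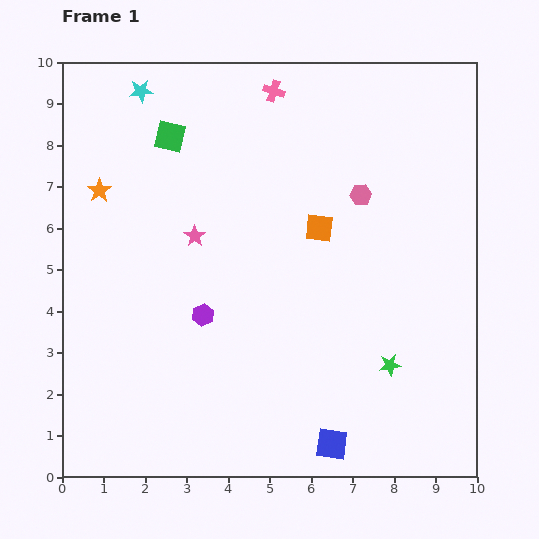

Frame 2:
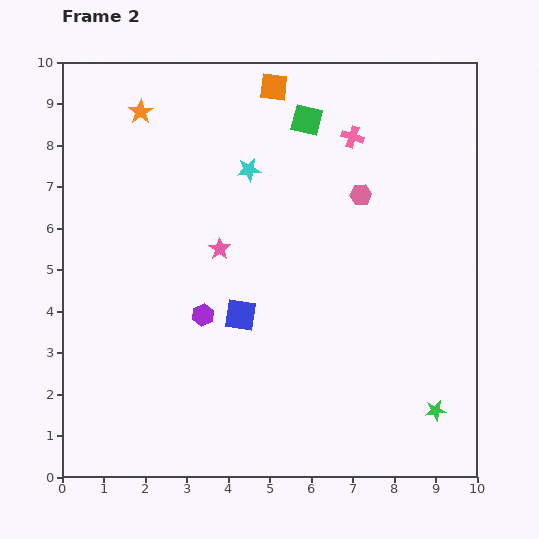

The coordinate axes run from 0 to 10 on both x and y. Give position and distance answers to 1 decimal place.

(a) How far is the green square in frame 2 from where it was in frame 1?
3.3

The green square moved from (2.6, 8.2) to (5.9, 8.6), a distance of √(3.3² + 0.4²) ≈ 3.3.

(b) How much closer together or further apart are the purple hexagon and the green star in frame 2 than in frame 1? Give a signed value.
+1.4

Distance in frame 1: 4.7. Distance in frame 2: 6.1.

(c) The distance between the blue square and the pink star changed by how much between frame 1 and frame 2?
-4.3

Distance in frame 1: 6.0. Distance in frame 2: 1.7.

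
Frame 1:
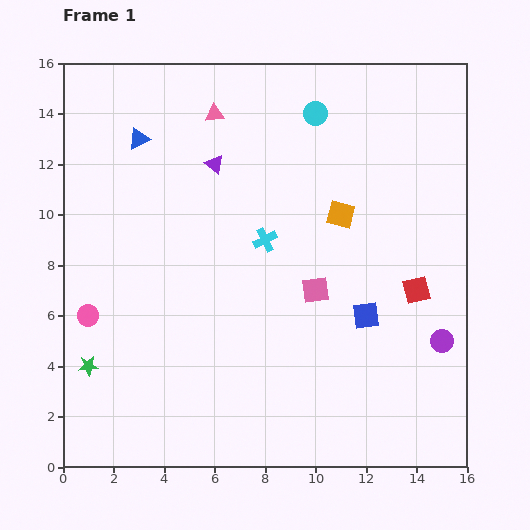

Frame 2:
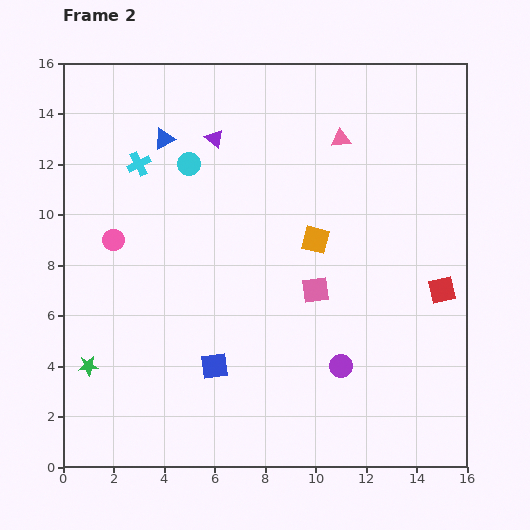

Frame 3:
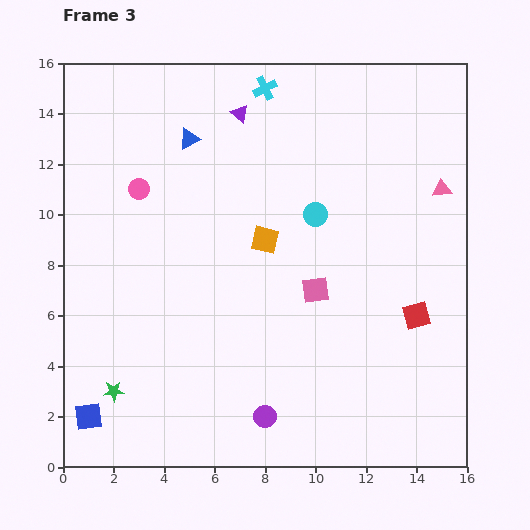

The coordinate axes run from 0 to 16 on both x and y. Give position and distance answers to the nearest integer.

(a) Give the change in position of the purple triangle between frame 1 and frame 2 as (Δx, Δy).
(0, 1)

The purple triangle was at (6, 12) in frame 1 and (6, 13) in frame 2.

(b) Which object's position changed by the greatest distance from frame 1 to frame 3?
the blue square

(moved 12; next 9)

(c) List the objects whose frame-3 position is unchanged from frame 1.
the pink square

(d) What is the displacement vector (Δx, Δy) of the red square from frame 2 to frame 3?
(-1, -1)

The red square was at (15, 7) in frame 2 and (14, 6) in frame 3.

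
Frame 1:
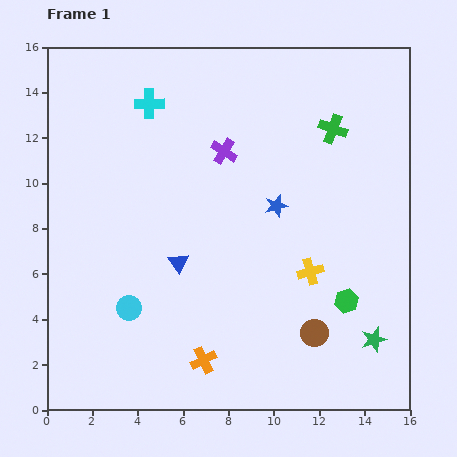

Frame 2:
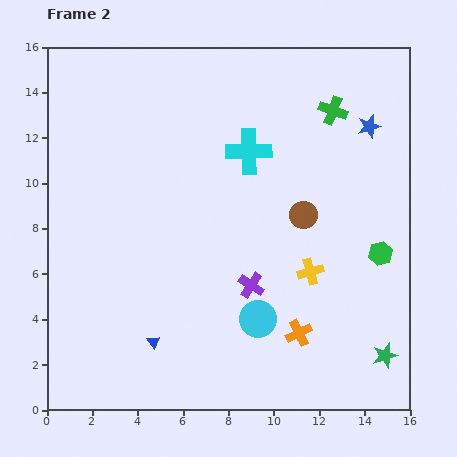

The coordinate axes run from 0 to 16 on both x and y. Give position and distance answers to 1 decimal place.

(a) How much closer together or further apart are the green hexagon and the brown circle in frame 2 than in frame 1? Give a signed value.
+1.8

Distance in frame 1: 2.0. Distance in frame 2: 3.8.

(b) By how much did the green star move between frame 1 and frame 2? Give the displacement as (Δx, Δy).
(0.5, -0.7)

The green star was at (14.4, 3.1) in frame 1 and (14.9, 2.4) in frame 2.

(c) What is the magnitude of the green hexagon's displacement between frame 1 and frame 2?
2.6

The green hexagon moved from (13.2, 4.8) to (14.7, 6.9), a distance of √(1.5² + 2.1²) ≈ 2.6.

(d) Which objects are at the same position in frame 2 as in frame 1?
the yellow cross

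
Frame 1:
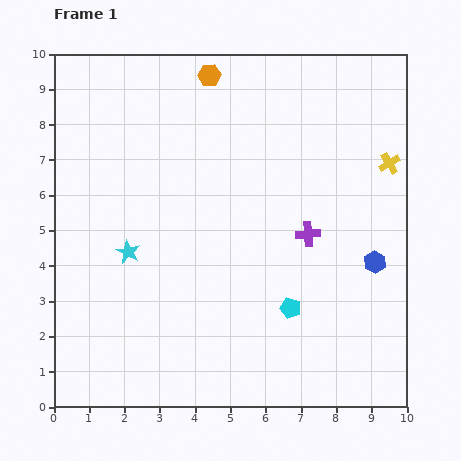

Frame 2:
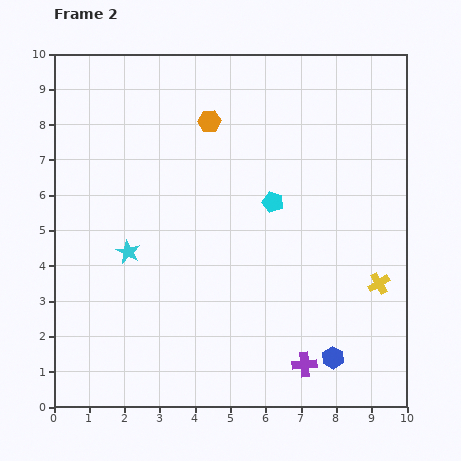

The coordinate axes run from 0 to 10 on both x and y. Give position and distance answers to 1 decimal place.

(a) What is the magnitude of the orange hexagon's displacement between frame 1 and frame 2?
1.3

The orange hexagon moved from (4.4, 9.4) to (4.4, 8.1), a distance of √(0.0² + 1.3²) ≈ 1.3.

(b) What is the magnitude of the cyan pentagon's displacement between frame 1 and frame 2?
3.0

The cyan pentagon moved from (6.7, 2.8) to (6.2, 5.8), a distance of √(0.5² + 3.0²) ≈ 3.0.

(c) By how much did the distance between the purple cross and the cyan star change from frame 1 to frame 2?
+0.8

Distance in frame 1: 5.1. Distance in frame 2: 5.9.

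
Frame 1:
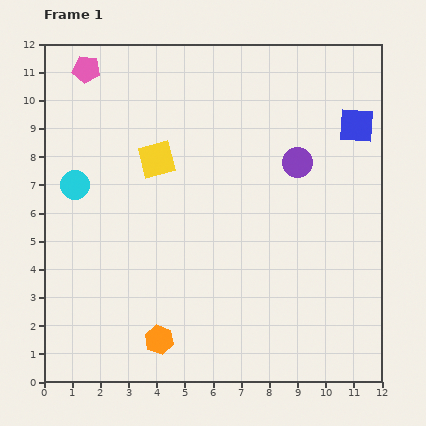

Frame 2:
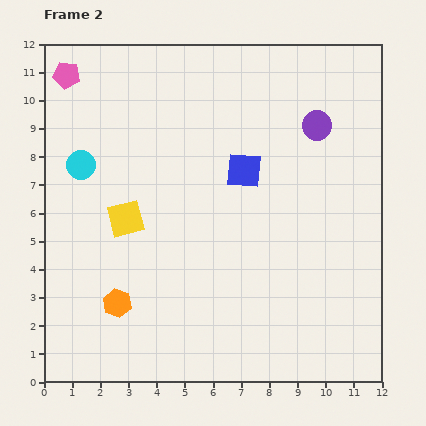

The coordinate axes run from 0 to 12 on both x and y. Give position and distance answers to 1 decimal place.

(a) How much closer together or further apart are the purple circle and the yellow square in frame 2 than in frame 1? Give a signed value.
+2.6

Distance in frame 1: 5.0. Distance in frame 2: 7.6.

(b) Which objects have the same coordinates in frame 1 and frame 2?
none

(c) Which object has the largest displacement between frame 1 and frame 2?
the blue square

(moved 4.3; next 2.4)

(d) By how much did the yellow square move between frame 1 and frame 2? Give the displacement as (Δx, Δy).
(-1.1, -2.1)

The yellow square was at (4.0, 7.9) in frame 1 and (2.9, 5.8) in frame 2.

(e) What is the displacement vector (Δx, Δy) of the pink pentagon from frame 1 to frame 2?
(-0.7, -0.2)

The pink pentagon was at (1.5, 11.1) in frame 1 and (0.8, 10.9) in frame 2.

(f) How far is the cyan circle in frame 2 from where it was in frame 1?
0.7

The cyan circle moved from (1.1, 7.0) to (1.3, 7.7), a distance of √(0.2² + 0.7²) ≈ 0.7.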